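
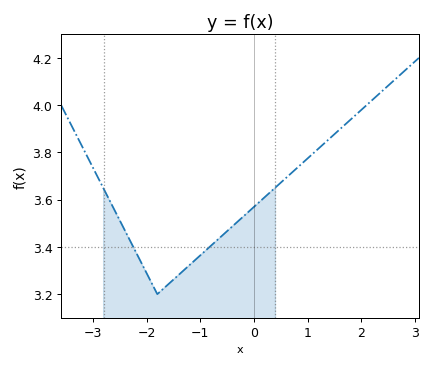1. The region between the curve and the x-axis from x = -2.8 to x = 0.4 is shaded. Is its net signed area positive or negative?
positive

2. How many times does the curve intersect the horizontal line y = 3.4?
2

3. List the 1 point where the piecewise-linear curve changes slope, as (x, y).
(-1.8, 3.2)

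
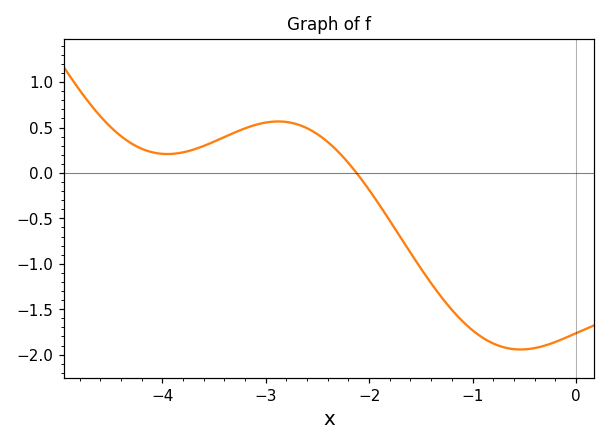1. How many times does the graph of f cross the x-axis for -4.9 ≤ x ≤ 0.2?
1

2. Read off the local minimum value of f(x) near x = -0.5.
-1.94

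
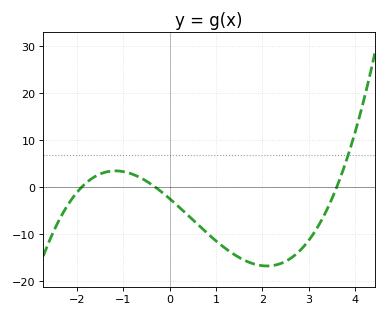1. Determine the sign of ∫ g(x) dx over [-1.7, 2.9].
negative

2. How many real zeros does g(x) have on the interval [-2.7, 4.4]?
3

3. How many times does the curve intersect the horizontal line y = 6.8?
1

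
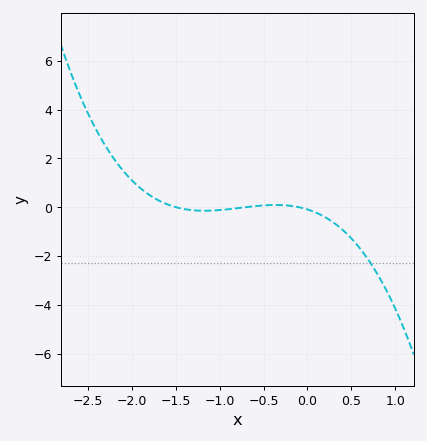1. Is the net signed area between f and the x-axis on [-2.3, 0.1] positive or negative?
positive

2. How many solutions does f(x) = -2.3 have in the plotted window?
1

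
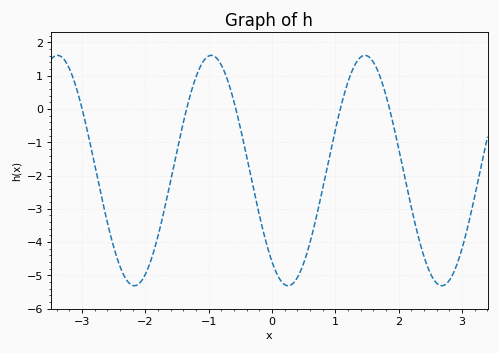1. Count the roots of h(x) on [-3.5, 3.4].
5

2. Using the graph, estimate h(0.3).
-5.29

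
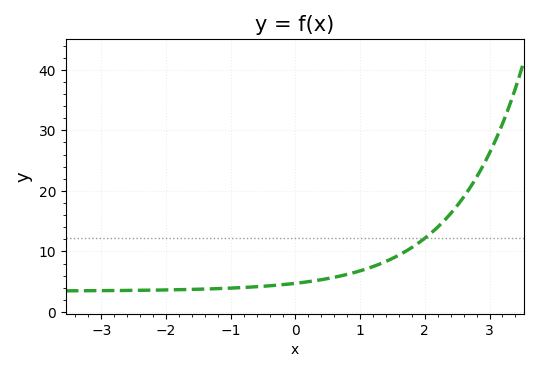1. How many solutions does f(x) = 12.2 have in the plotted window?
1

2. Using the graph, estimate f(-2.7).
4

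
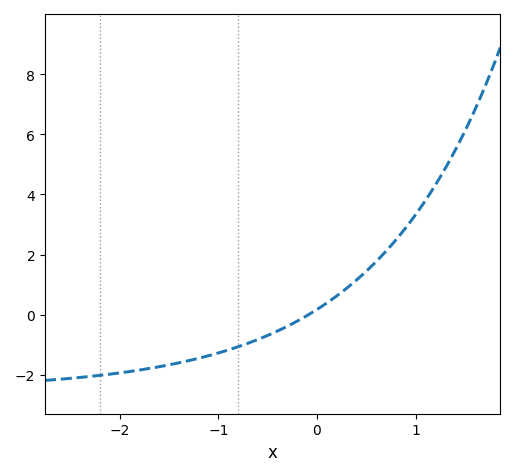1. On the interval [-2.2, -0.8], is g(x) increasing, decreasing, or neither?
increasing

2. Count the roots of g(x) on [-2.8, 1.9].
1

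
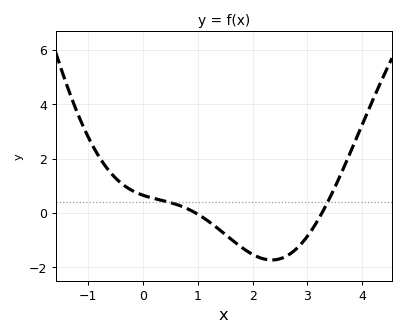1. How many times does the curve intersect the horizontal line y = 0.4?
2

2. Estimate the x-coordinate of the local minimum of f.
2.35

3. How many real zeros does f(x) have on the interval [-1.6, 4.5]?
2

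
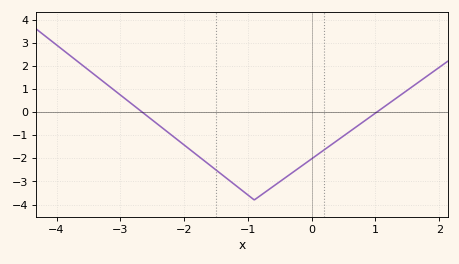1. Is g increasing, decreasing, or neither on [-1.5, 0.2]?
neither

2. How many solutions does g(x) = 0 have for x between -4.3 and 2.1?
2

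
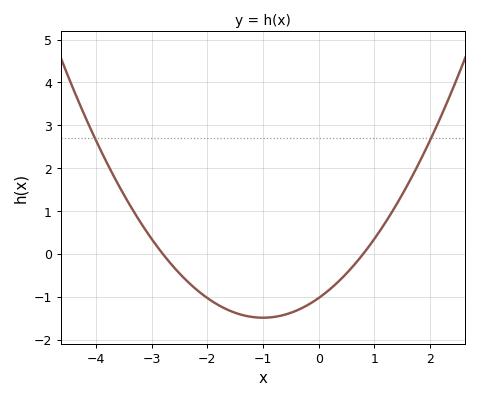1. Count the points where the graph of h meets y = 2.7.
2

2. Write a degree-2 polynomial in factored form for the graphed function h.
y = 0.46(x + 2.8)(x - 0.8)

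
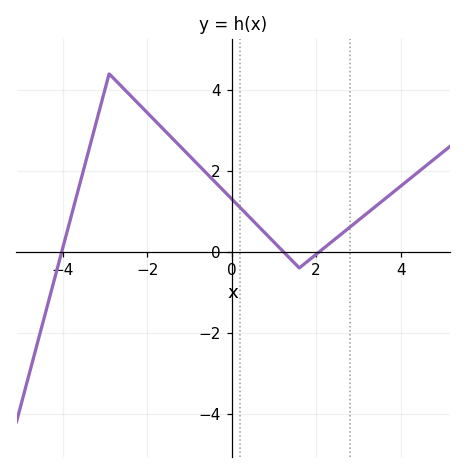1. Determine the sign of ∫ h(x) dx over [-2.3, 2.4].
positive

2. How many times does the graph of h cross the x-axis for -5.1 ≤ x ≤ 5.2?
3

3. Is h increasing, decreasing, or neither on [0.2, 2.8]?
neither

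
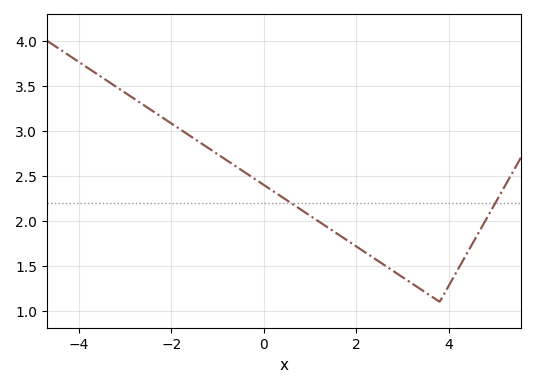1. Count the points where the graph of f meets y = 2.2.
2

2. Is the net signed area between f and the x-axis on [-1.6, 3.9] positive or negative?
positive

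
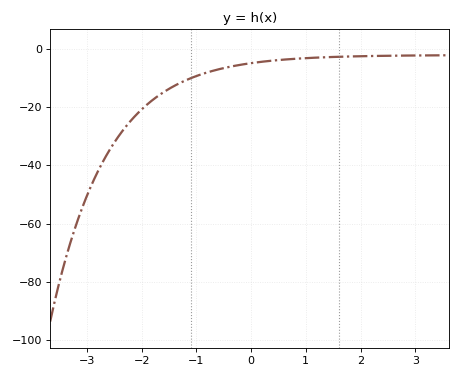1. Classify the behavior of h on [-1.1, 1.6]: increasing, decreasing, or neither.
increasing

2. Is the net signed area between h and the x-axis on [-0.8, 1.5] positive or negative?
negative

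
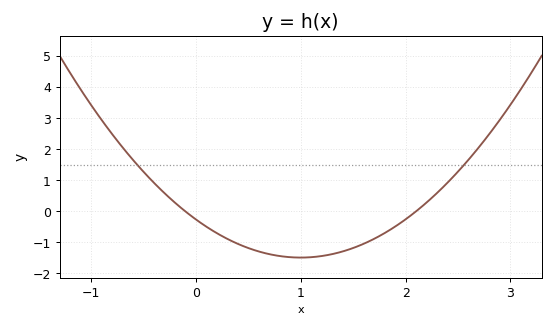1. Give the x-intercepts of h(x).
-0.1, 2.1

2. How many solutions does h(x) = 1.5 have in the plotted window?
2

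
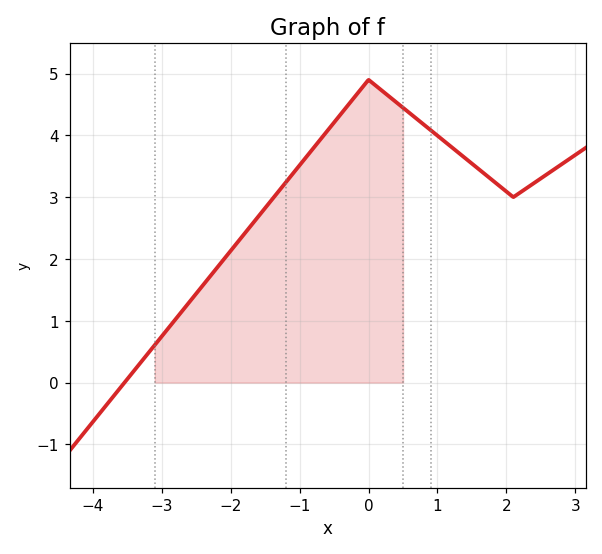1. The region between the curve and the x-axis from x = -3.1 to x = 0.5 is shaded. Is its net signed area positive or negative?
positive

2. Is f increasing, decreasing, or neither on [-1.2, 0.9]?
neither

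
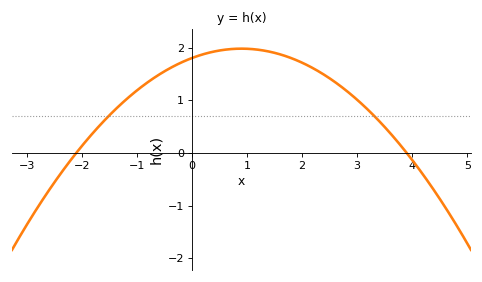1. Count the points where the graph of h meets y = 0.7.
2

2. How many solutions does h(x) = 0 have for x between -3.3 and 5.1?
2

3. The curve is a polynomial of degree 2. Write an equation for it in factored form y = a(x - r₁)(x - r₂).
y = -0.22(x + 2.1)(x - 3.9)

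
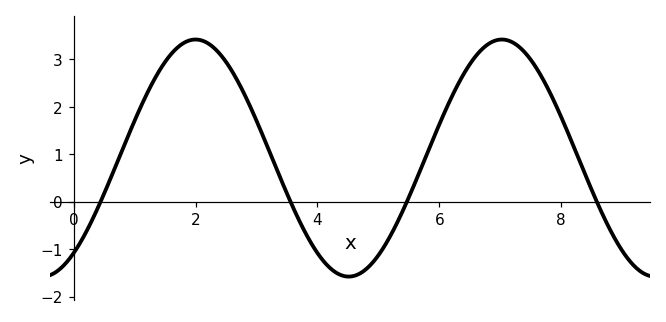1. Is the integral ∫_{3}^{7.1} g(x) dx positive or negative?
positive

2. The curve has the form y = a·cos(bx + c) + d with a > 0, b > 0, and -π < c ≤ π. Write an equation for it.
y = 2.5cos(1.2x - 2.5) + 0.92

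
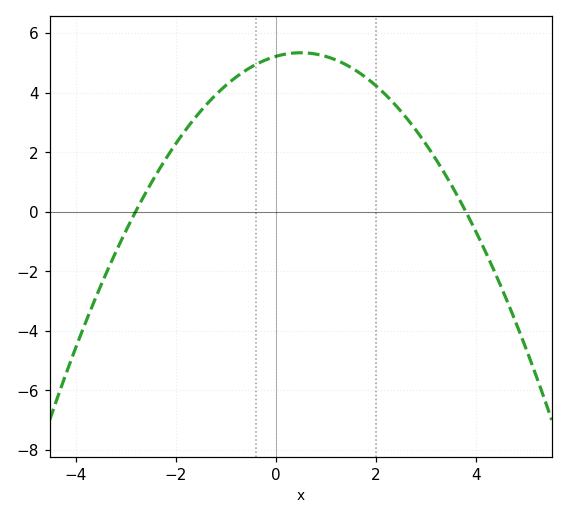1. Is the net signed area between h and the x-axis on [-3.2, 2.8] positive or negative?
positive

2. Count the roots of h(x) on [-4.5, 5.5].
2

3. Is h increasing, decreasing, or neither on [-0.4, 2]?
neither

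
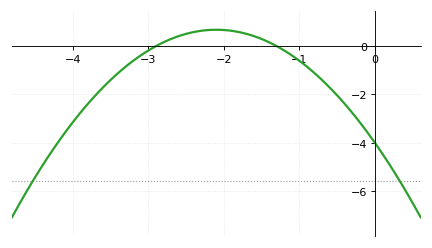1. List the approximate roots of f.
-2.9, -1.3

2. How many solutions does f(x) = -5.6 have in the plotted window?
2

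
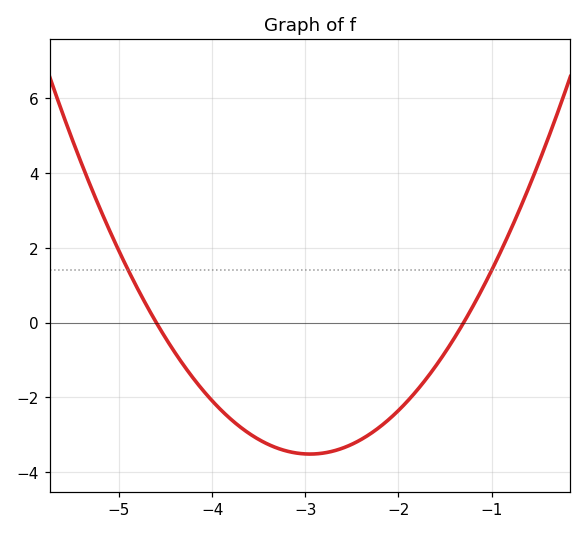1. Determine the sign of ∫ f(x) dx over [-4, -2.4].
negative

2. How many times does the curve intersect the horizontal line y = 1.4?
2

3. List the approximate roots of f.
-4.6, -1.3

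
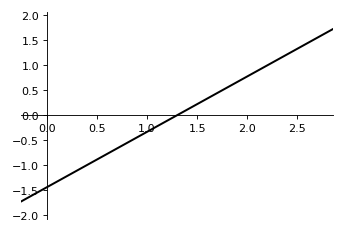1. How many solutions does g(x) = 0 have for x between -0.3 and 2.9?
1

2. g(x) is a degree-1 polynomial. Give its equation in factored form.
y = 1.11(x - 1.3)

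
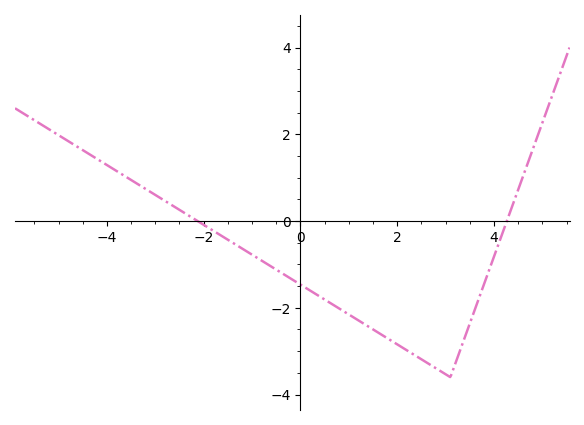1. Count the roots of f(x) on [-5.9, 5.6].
2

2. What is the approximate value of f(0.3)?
-1.6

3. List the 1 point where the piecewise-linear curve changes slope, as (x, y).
(3.1, -3.6)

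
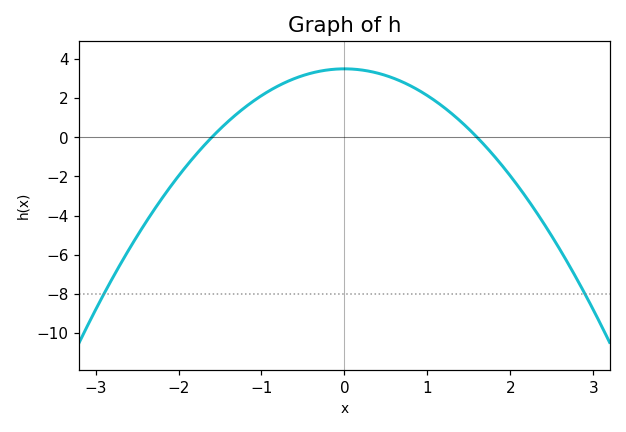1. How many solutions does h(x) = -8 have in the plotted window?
2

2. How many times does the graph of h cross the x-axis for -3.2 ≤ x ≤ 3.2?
2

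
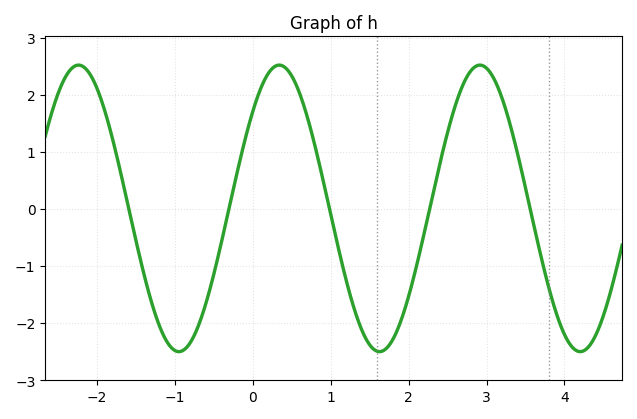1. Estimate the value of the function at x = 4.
-2.2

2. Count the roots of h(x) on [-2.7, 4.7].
5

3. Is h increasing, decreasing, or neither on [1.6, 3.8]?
neither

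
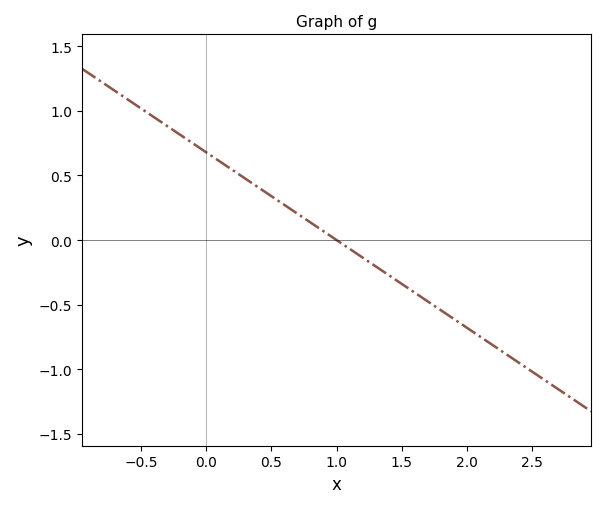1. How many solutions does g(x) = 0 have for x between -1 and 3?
1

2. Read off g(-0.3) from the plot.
0.884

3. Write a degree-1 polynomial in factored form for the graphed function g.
y = -0.68(x - 1)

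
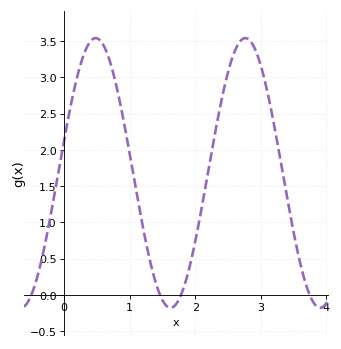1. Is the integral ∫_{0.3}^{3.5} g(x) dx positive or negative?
positive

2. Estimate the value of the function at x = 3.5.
0.871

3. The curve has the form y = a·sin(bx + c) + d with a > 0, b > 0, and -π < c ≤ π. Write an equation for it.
y = 1.86sin(2.75x + 0.25) + 1.68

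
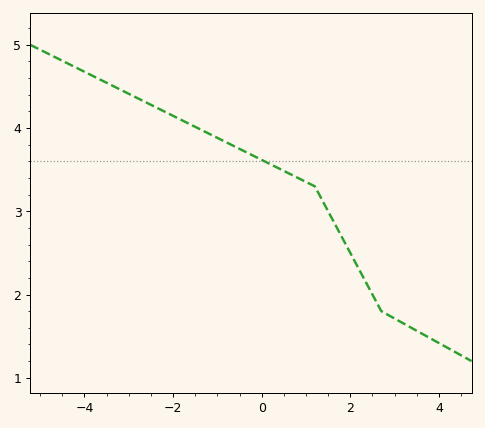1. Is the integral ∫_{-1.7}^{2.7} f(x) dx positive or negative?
positive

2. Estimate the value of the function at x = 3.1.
1.68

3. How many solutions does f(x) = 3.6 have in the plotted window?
1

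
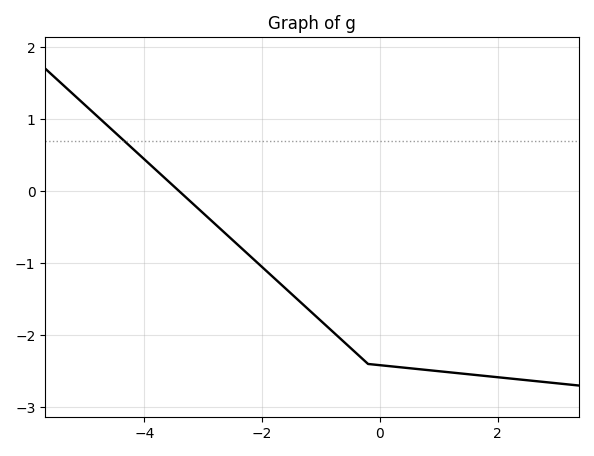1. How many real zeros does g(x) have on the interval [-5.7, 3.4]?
1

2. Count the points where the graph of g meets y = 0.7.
1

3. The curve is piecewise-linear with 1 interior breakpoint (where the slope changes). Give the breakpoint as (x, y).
(-0.2, -2.4)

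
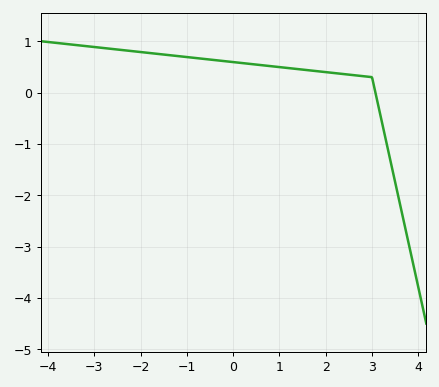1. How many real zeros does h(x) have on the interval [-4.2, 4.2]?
1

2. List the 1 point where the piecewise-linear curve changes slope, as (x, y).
(3, 0.3)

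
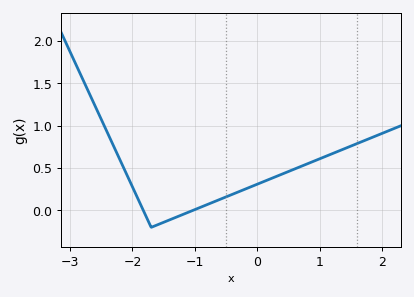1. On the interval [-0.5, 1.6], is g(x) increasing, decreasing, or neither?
increasing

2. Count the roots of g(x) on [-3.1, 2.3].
2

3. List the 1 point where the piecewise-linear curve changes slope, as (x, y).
(-1.7, -0.2)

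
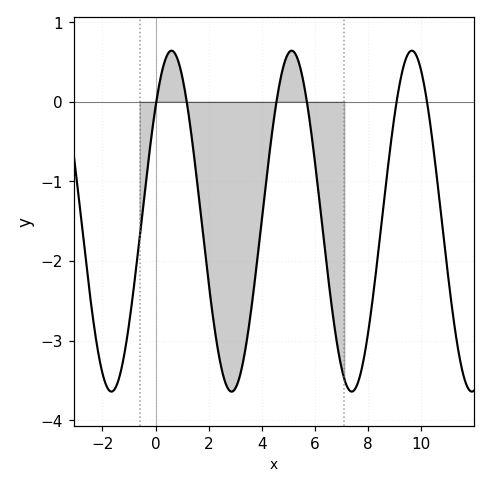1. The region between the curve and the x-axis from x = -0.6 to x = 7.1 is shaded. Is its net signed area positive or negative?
negative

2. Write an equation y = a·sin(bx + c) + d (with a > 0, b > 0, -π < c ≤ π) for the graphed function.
y = 2.14sin(1.4x + 0.74) - 1.5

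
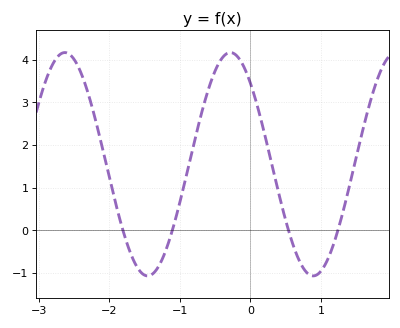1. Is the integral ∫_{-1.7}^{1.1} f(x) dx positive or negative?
positive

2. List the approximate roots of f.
-1.81, -1.11, 0.538, 1.24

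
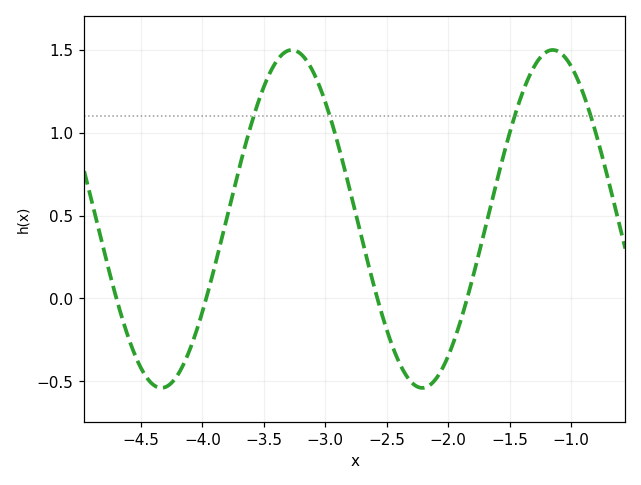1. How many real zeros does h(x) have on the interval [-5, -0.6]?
4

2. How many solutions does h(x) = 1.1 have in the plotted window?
4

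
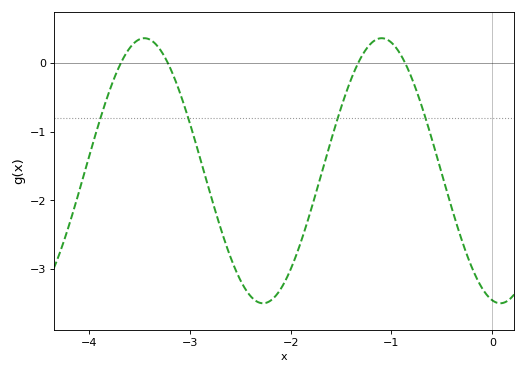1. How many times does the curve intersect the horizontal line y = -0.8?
4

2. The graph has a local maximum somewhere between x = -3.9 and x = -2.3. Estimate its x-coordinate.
-3.45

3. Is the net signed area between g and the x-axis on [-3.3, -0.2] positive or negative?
negative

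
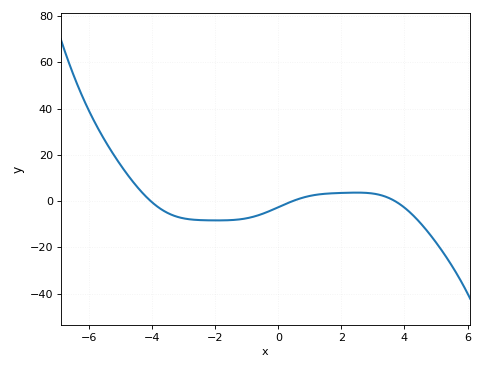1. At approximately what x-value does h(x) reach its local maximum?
2.5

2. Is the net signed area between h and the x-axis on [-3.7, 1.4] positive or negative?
negative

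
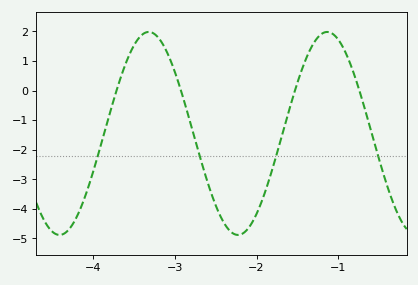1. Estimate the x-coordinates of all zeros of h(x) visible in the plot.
-3.71, -2.92, -1.53, -0.742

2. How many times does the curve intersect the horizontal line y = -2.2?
4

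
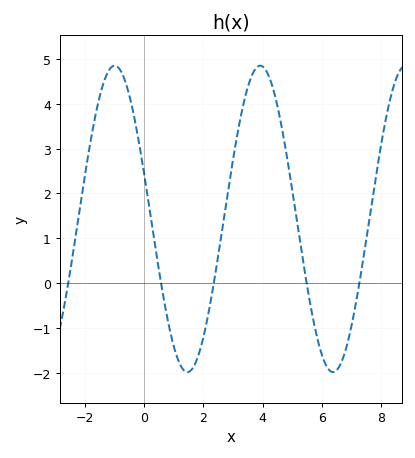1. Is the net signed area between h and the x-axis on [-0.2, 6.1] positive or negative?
positive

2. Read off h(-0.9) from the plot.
4.83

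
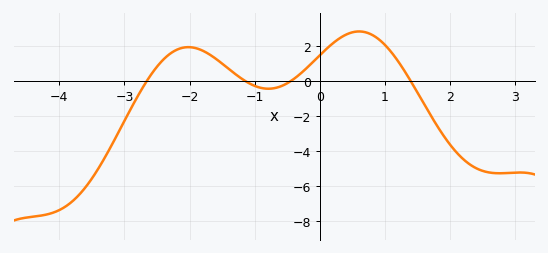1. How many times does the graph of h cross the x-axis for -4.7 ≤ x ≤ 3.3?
4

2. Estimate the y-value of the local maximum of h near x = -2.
2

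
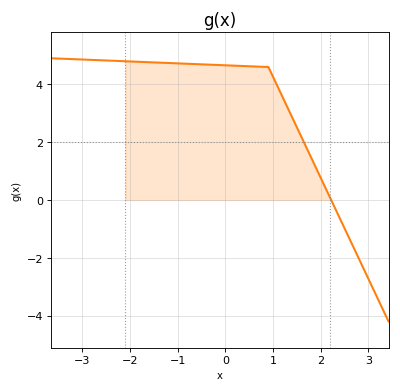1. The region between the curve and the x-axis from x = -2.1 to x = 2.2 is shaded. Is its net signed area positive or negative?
positive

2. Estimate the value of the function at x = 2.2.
0.063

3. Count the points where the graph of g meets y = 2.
1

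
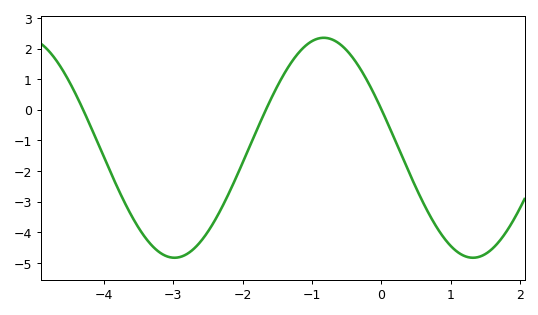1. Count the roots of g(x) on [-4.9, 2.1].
3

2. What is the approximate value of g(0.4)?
-2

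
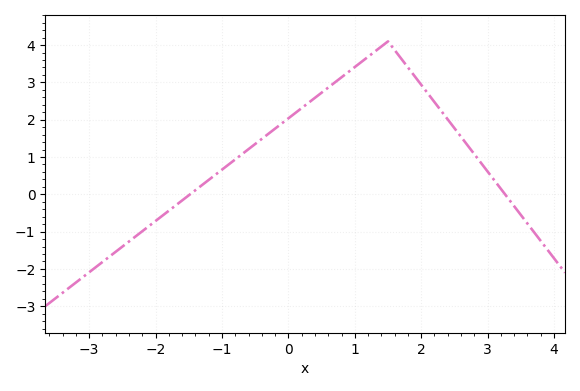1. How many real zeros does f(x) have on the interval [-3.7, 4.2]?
2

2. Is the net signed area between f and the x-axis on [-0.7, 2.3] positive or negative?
positive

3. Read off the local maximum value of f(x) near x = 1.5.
4.1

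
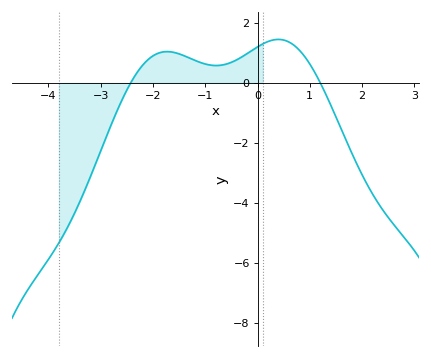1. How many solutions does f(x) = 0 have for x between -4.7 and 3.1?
2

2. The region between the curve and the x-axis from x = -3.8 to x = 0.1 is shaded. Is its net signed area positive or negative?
negative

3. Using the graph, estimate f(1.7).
-1.94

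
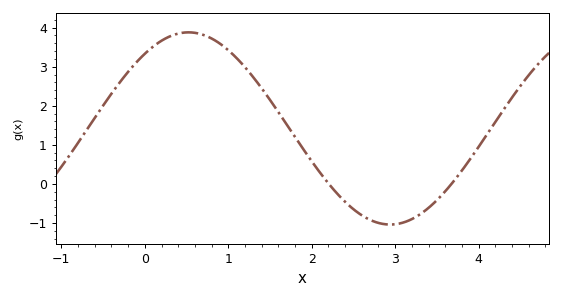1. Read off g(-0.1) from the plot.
3.11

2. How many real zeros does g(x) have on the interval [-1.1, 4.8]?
2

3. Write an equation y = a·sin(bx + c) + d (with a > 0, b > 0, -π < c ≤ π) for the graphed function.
y = 2.46sin(1.3x + 0.89) + 1.42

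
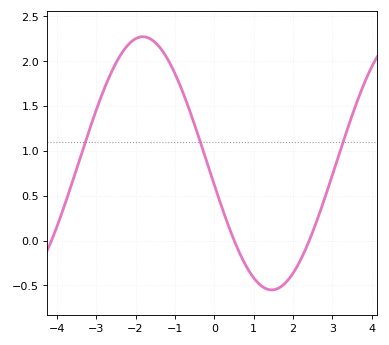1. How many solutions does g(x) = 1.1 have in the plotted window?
3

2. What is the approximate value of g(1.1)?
-0.467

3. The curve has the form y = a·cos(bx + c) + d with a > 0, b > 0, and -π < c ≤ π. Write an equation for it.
y = 1.41cos(0.96x + 1.74) + 0.86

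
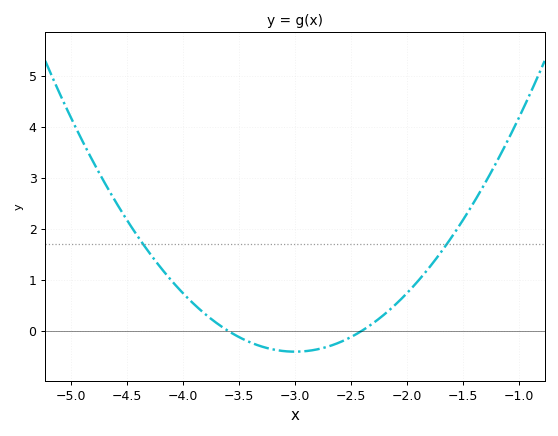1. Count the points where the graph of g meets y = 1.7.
2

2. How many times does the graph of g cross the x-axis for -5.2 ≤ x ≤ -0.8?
2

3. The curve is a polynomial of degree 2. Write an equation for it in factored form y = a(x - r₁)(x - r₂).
y = 1.15(x + 3.6)(x + 2.4)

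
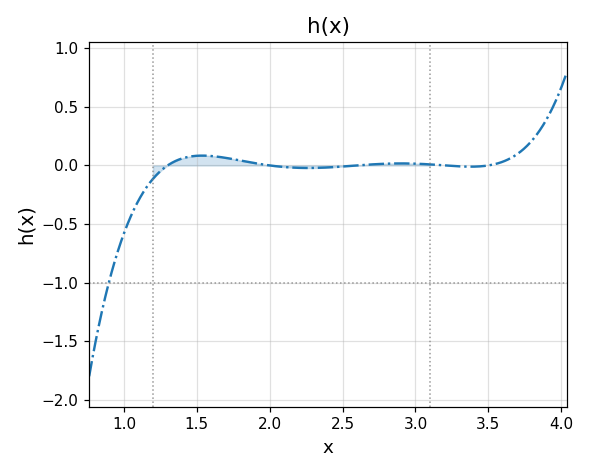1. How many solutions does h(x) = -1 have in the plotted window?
1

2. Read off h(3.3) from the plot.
0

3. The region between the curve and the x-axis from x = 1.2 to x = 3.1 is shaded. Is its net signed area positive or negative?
positive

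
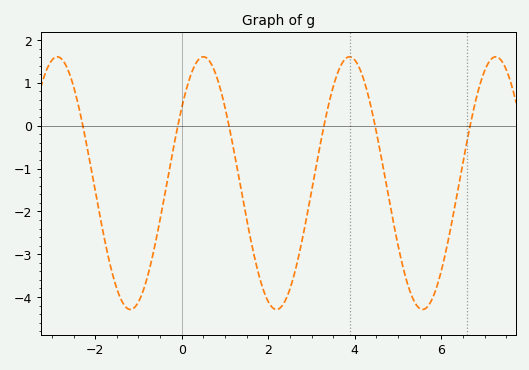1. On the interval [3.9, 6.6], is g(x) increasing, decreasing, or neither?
neither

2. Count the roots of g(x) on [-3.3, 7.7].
6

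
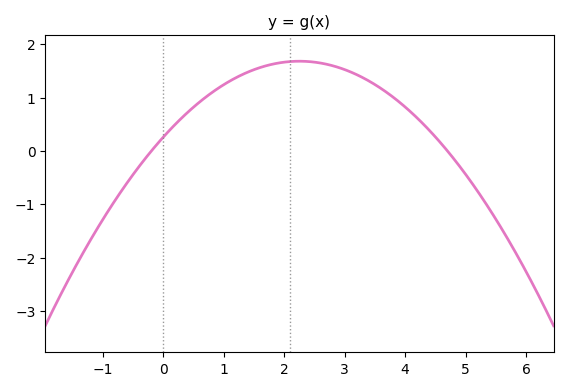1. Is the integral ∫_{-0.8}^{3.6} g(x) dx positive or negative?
positive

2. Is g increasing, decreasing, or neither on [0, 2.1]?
increasing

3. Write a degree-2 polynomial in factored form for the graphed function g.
y = -0.28(x + 0.2)(x - 4.7)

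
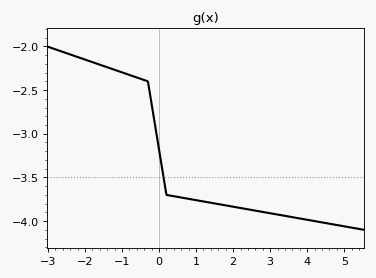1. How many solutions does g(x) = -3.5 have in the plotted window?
1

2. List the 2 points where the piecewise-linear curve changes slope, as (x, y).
(-0.3, -2.4); (0.2, -3.7)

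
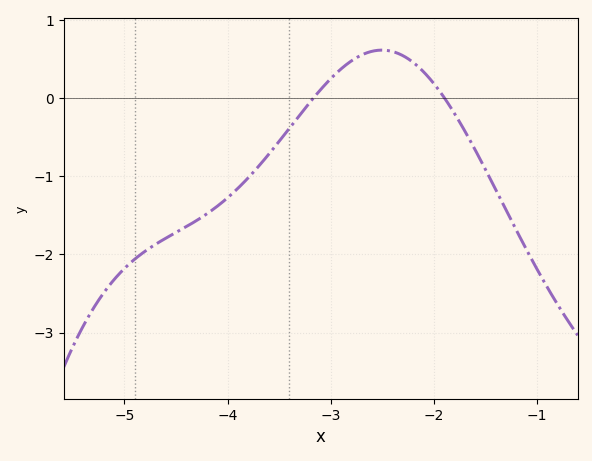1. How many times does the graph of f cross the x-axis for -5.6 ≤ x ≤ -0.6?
2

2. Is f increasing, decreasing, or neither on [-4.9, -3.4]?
increasing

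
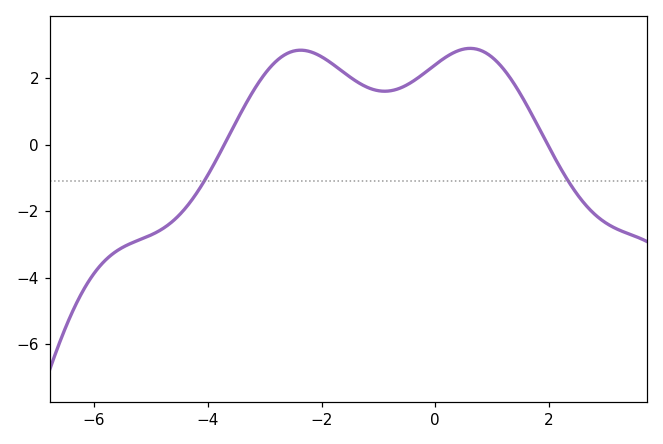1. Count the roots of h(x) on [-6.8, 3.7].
2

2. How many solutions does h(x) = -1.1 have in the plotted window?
2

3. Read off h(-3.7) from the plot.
0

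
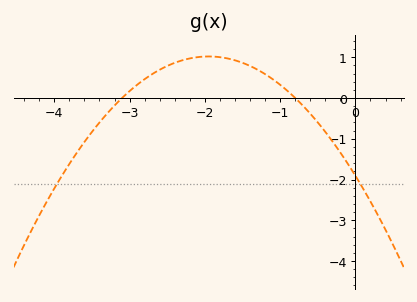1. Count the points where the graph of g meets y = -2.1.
2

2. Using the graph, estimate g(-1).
0.3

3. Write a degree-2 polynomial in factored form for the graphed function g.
y = -0.77(x + 3.1)(x + 0.8)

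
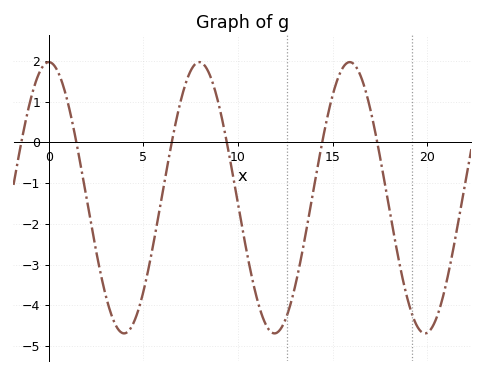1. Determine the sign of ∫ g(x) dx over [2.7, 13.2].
negative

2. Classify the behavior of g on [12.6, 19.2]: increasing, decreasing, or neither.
neither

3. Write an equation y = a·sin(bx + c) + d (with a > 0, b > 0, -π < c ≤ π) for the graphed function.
y = 3.33sin(0.79x + 1.6) - 1.36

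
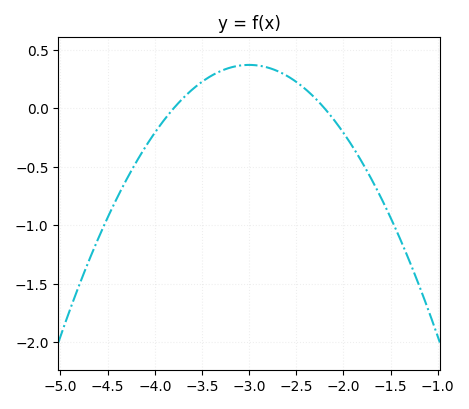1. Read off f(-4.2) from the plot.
-0.45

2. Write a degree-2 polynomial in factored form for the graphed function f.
y = -0.58(x + 3.8)(x + 2.2)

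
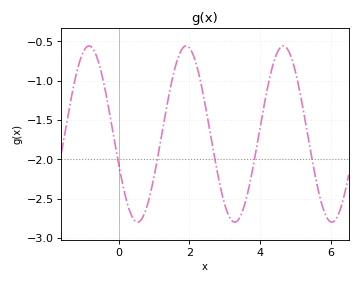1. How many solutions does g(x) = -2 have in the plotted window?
5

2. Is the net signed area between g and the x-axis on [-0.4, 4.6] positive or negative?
negative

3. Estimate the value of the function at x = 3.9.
-1.84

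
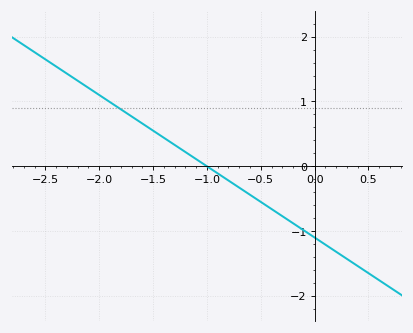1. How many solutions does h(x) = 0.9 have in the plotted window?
1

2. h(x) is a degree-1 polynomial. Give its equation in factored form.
y = -1.1(x + 1)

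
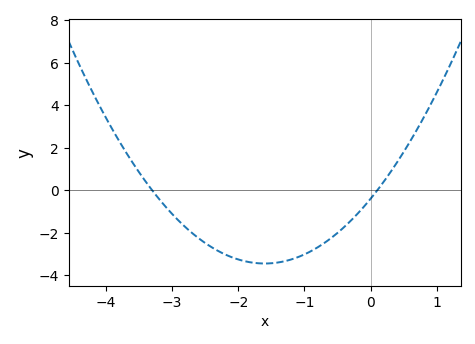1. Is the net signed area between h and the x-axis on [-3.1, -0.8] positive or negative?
negative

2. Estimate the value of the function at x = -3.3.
0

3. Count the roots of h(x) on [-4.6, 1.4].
2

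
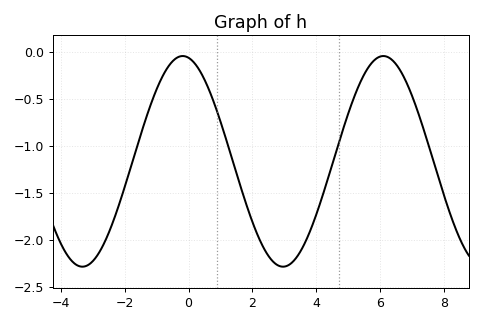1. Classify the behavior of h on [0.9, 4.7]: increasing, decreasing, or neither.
neither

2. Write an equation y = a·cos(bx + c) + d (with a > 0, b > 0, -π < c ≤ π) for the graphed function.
y = 1.12cos(1x + 0.182) - 1.16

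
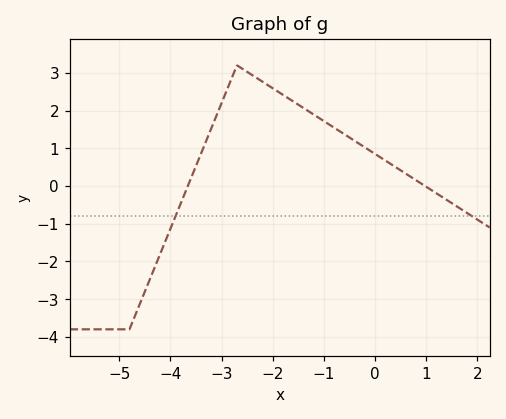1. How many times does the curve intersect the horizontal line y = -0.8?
2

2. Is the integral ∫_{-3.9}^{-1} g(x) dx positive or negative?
positive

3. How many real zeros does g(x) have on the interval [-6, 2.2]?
2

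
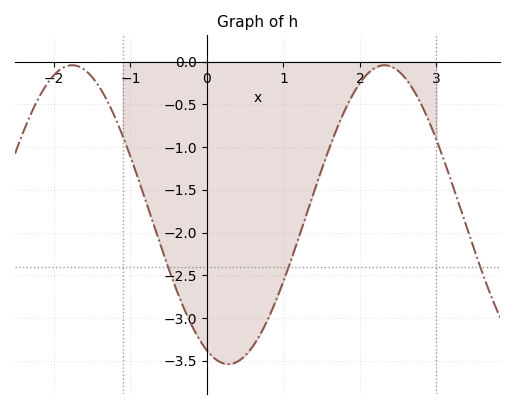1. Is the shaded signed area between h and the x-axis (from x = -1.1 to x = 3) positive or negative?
negative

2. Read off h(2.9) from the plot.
-0.7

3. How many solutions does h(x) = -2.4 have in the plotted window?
3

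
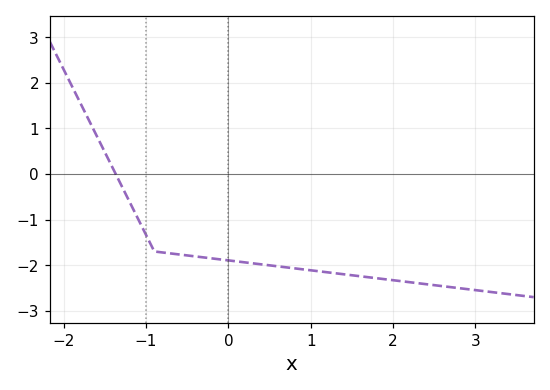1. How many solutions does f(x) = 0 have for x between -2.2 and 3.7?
1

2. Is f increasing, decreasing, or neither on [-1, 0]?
decreasing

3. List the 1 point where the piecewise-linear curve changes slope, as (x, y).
(-0.9, -1.7)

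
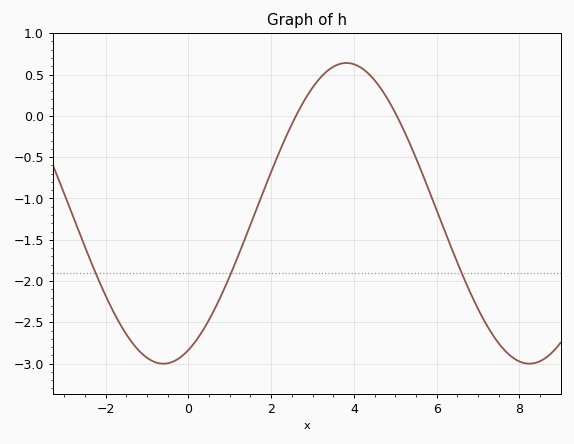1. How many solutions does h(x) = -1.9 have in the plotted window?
3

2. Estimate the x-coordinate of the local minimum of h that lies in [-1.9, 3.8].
-0.6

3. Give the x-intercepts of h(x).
2.6, 5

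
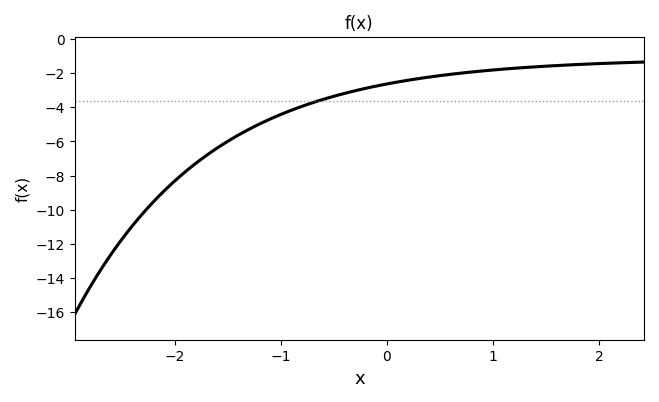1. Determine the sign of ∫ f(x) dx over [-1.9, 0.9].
negative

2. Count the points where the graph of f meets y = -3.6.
1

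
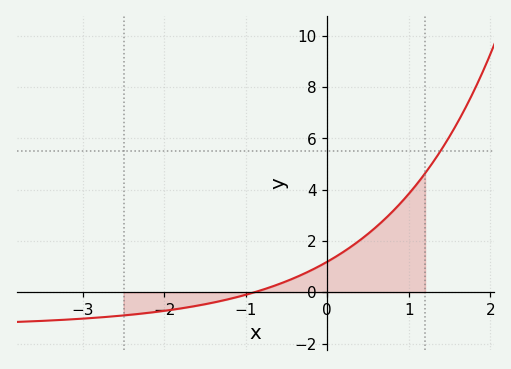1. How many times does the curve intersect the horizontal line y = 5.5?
1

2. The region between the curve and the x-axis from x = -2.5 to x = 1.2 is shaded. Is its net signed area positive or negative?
positive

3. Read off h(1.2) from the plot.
4.64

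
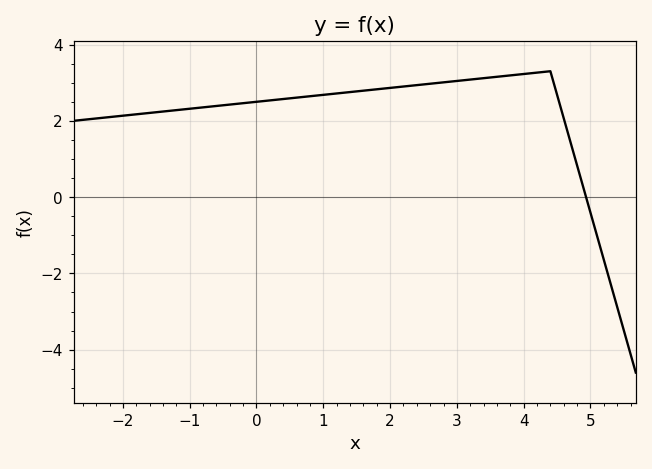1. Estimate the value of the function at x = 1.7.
2.8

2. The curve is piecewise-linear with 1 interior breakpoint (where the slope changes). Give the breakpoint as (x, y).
(4.4, 3.3)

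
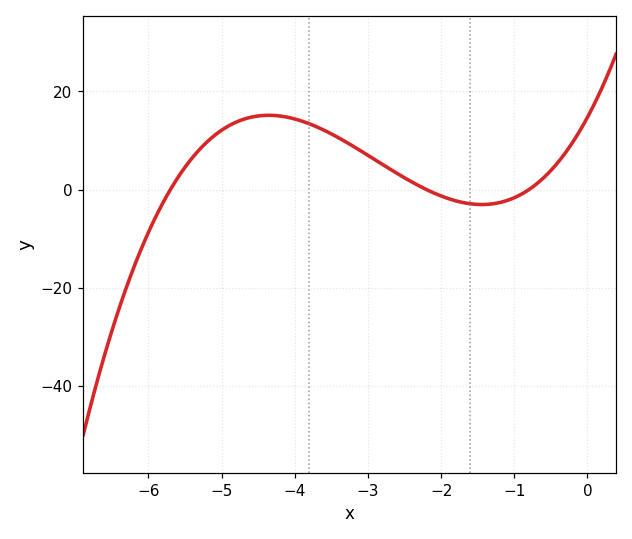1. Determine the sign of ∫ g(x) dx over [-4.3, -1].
positive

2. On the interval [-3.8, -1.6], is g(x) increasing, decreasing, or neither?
decreasing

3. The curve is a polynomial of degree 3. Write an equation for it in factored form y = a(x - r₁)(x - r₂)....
y = 1.47(x + 5.7)(x + 2.2)(x + 0.8)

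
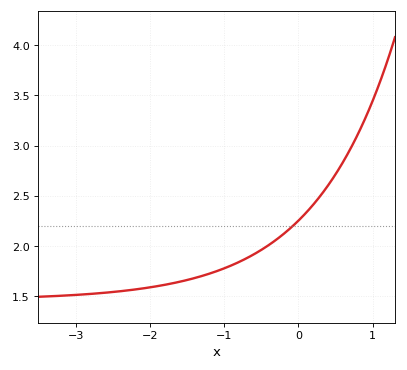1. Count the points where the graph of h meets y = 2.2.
1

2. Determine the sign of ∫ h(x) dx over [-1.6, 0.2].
positive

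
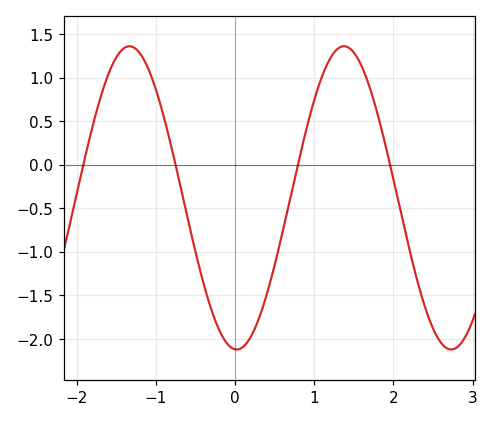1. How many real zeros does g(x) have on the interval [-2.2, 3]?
4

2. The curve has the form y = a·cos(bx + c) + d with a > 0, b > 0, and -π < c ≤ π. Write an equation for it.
y = 1.74cos(2.32x + 3.09) - 0.38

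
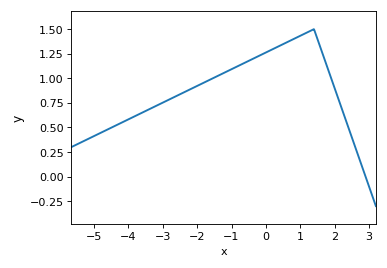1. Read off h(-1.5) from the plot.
1.01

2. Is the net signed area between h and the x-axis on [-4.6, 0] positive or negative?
positive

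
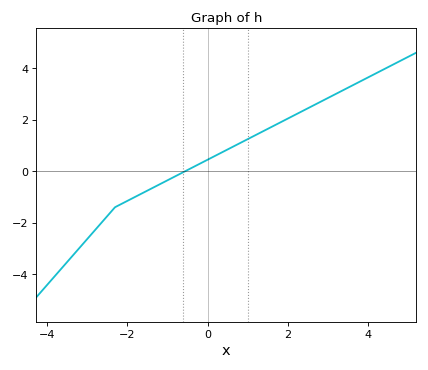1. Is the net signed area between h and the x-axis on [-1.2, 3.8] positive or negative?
positive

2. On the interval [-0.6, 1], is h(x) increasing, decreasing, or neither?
increasing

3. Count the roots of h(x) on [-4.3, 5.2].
1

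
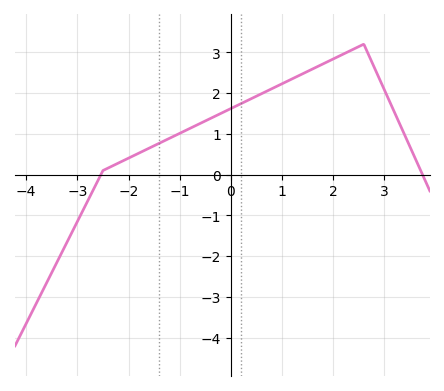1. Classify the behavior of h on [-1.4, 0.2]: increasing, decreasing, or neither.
increasing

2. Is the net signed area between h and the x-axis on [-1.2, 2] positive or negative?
positive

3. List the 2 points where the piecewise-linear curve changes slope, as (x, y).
(-2.5, 0.1); (2.6, 3.2)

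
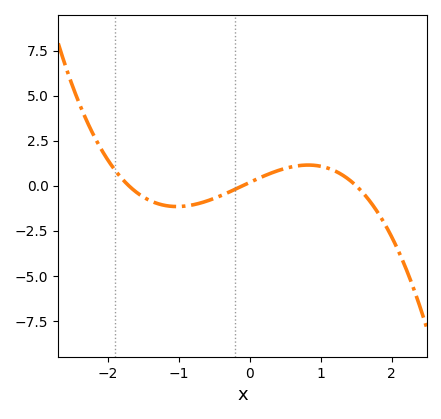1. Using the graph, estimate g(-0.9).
-1.2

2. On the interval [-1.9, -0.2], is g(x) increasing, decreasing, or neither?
neither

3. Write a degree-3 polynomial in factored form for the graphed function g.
y = -0.73(x + 1.7)(x + 0.1)(x - 1.5)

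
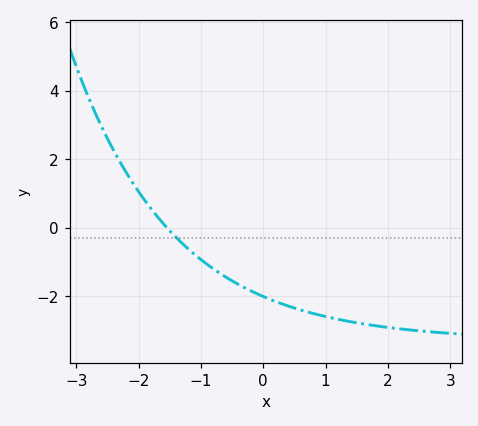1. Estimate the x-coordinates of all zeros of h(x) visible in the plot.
-1.55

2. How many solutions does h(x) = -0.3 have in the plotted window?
1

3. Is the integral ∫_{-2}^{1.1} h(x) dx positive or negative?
negative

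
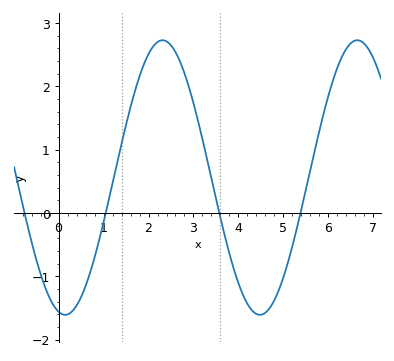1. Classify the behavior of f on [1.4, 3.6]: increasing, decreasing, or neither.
neither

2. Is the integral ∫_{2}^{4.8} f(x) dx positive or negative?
positive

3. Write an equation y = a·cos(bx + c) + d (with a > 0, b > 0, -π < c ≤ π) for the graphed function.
y = 2.17cos(1.4x + 2.9) + 0.56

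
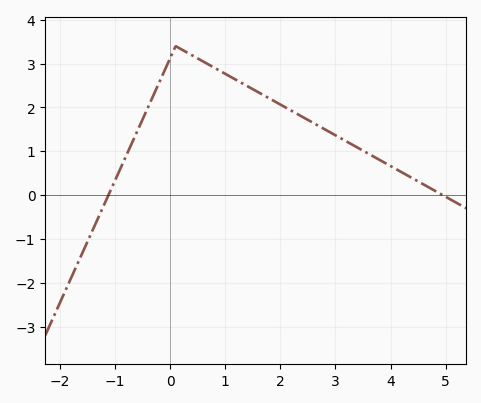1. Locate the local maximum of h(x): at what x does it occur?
0.2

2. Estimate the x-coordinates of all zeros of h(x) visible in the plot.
-1.2, 5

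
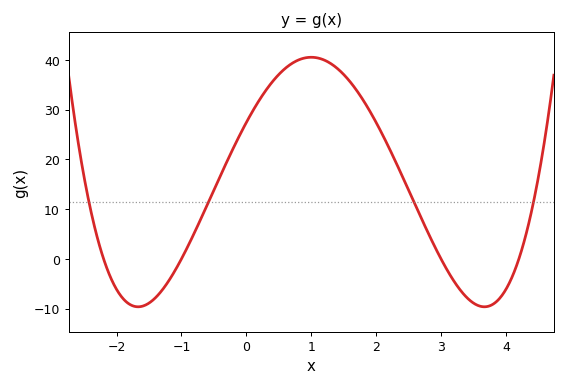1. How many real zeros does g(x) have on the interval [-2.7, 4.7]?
4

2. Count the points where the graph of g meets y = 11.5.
4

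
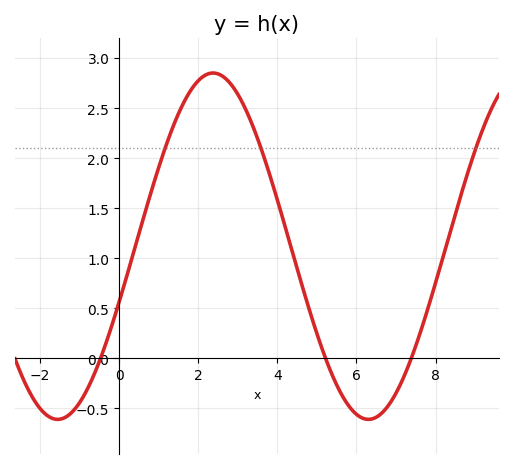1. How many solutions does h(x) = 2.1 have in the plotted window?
3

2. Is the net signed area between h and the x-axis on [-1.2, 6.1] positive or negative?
positive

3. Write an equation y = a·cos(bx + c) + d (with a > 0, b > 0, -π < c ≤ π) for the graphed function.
y = 1.73cos(0.8x - 1.9) + 1.12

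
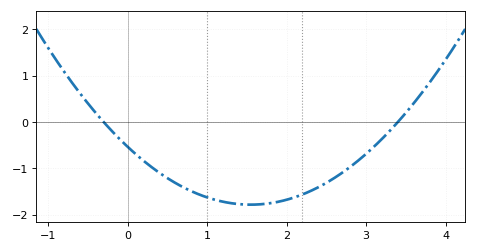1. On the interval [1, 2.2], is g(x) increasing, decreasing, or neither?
neither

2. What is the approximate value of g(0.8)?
-1.49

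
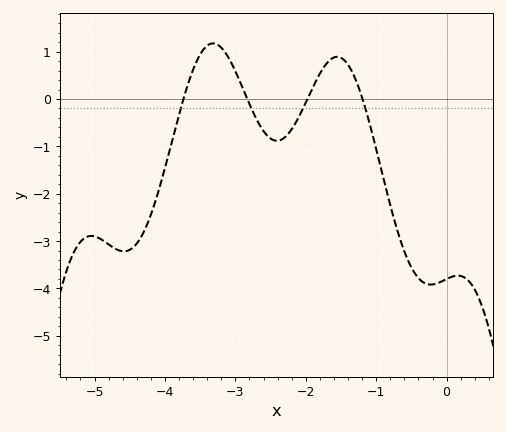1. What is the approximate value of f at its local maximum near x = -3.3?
1.2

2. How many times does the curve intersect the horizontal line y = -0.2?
4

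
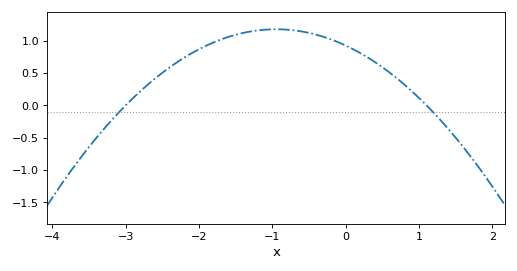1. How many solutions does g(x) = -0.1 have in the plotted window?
2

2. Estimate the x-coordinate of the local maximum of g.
-0.9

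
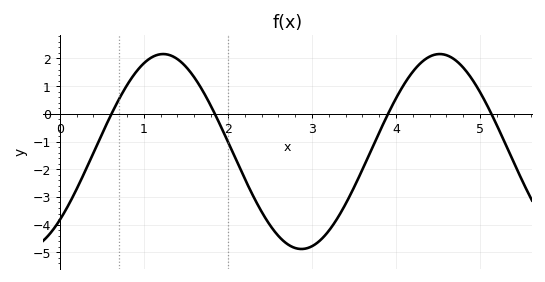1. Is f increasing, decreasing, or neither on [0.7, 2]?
neither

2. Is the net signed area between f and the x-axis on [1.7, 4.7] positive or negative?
negative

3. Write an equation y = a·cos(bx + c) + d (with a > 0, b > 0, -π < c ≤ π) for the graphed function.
y = 3.52cos(1.91x - 2.35) - 1.36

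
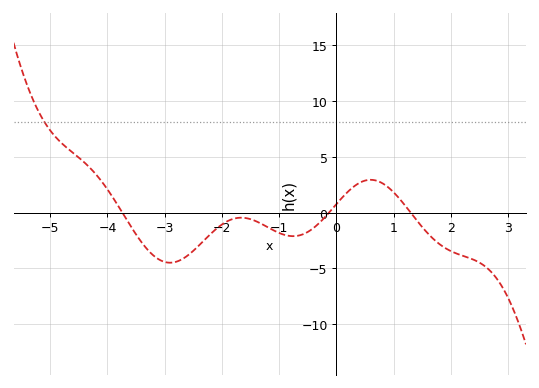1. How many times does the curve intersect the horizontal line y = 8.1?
1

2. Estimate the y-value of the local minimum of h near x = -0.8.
-2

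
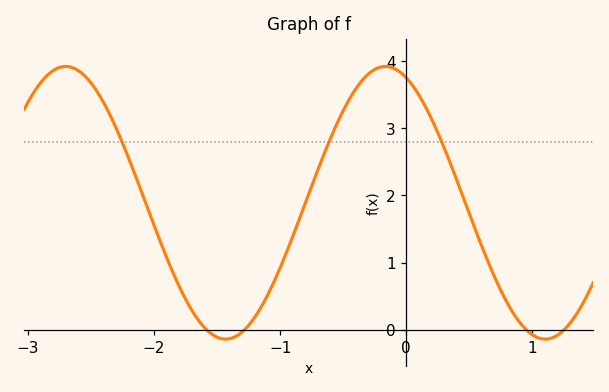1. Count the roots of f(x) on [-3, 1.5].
4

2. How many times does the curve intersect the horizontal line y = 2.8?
3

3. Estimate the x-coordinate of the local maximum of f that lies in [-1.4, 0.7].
-0.2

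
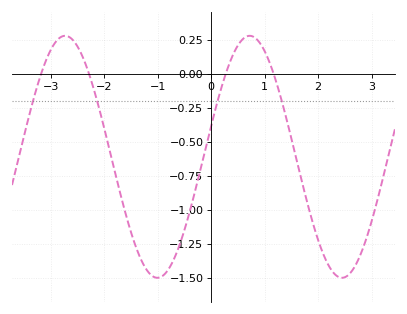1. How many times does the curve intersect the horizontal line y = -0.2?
4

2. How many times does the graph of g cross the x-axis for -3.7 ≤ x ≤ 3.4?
4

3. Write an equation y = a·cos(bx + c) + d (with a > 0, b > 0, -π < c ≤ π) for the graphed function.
y = 0.89cos(1.82x - 1.31) - 0.61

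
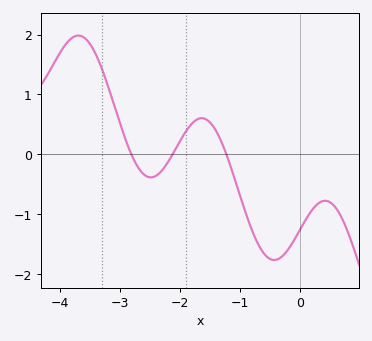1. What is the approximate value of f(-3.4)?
1.7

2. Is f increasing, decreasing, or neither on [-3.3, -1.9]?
neither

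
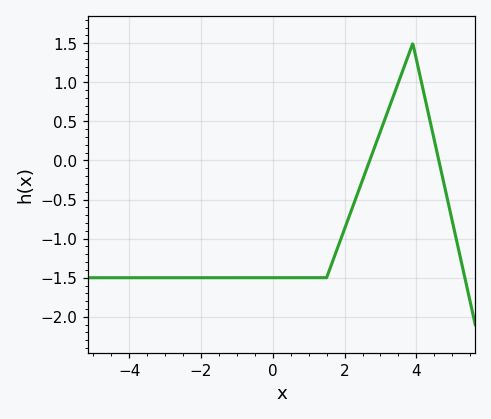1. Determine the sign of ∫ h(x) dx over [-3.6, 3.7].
negative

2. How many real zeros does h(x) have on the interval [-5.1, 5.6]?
2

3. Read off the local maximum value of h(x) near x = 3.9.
1.5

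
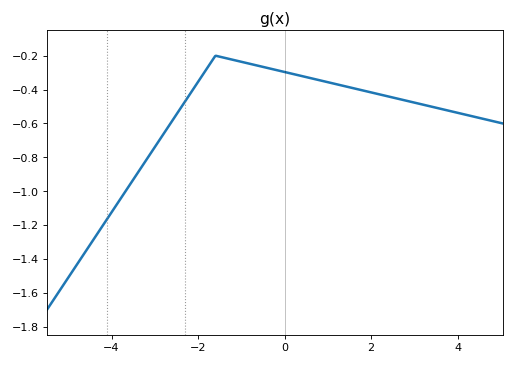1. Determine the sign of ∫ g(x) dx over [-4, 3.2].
negative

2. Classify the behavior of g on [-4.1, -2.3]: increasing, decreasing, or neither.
increasing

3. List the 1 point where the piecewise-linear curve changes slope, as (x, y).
(-1.6, -0.2)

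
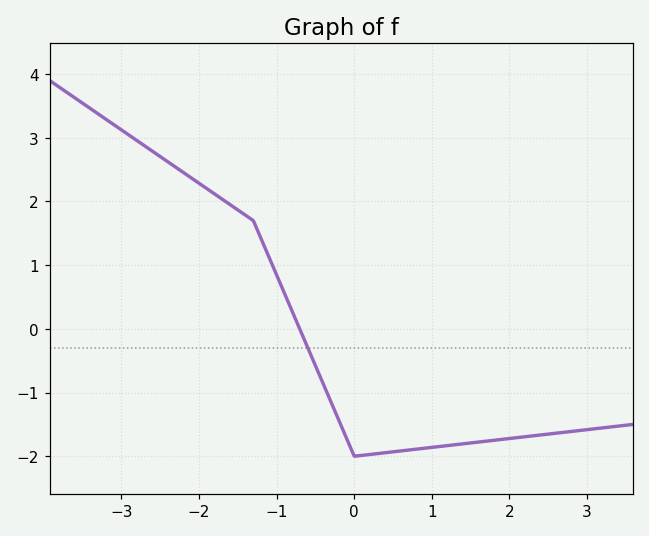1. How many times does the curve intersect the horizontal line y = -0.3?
1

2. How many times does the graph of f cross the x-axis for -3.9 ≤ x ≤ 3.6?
1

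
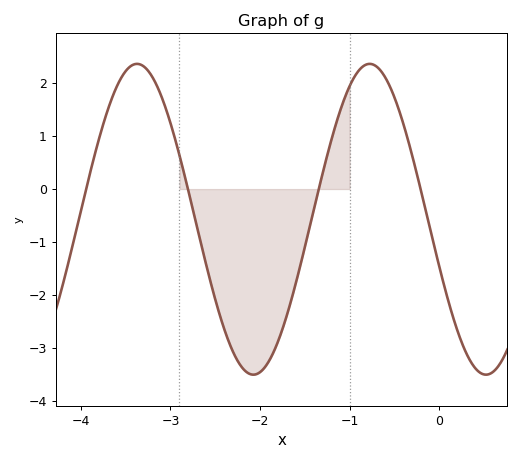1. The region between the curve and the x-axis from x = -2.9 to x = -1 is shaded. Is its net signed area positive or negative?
negative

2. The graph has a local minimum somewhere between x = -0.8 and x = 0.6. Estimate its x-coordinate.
0.521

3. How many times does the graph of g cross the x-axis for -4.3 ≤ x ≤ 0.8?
4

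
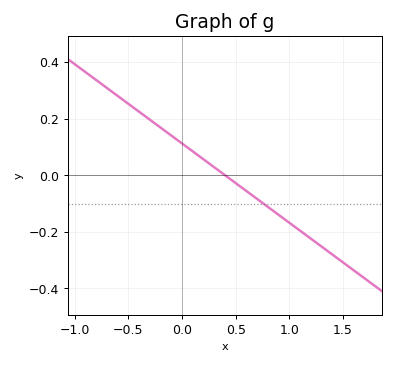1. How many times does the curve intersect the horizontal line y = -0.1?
1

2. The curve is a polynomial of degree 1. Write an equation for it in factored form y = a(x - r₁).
y = -0.28(x - 0.4)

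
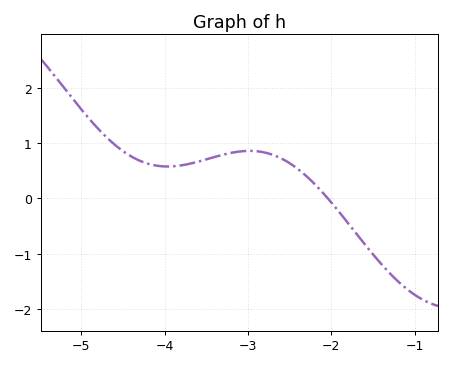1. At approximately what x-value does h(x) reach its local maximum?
-3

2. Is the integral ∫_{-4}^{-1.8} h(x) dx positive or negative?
positive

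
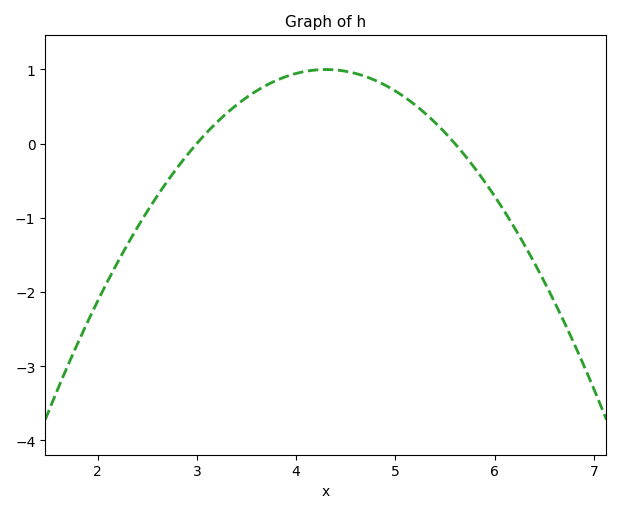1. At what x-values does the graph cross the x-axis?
3, 5.6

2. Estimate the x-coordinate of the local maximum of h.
4.3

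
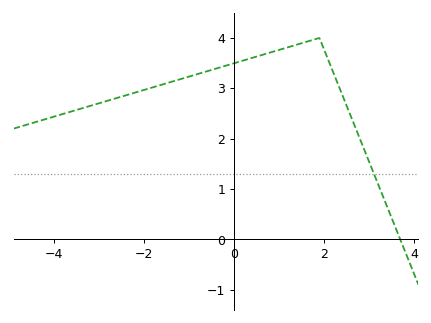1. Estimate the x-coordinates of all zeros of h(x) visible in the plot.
3.6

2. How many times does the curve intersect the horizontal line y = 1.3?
1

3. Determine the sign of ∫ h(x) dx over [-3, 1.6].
positive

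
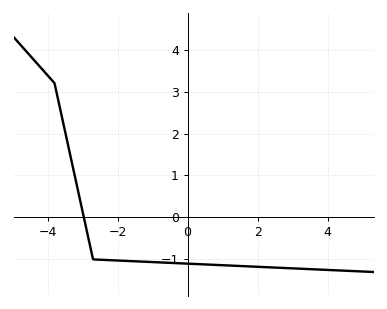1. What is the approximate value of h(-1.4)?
-1.05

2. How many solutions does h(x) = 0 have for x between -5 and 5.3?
1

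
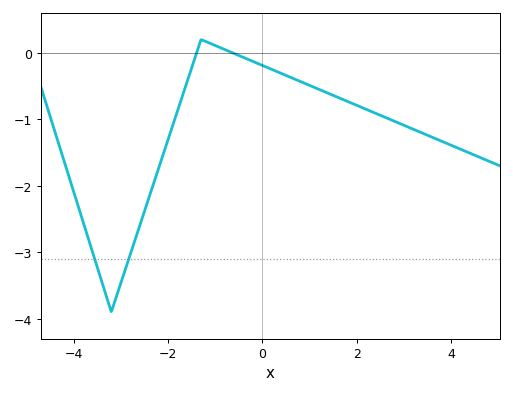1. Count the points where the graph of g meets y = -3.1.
2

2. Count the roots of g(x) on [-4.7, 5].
2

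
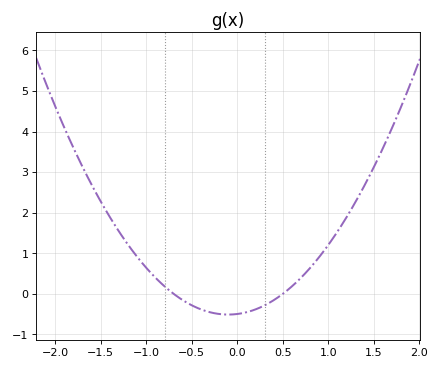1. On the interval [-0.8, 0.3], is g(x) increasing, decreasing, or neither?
neither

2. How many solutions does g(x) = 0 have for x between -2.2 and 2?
2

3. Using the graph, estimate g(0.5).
0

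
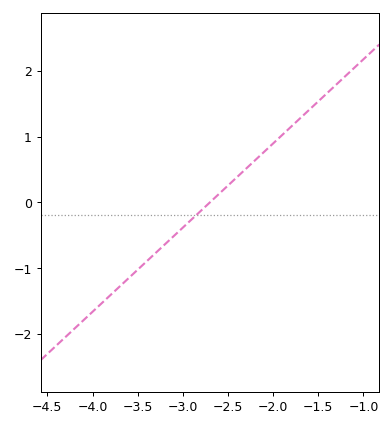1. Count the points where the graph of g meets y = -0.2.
1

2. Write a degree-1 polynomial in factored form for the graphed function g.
y = 1.28(x + 2.7)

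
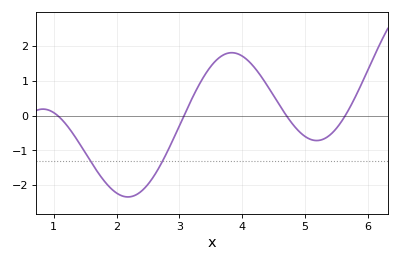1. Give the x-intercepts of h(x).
1.1, 3.1, 4.7, 5.6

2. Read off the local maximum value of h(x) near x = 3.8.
1.8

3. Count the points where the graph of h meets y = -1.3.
2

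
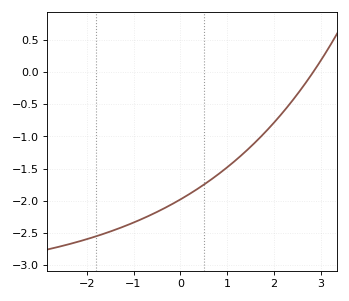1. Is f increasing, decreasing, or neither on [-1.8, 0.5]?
increasing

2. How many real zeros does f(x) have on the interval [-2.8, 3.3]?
1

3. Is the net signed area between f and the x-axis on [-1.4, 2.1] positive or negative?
negative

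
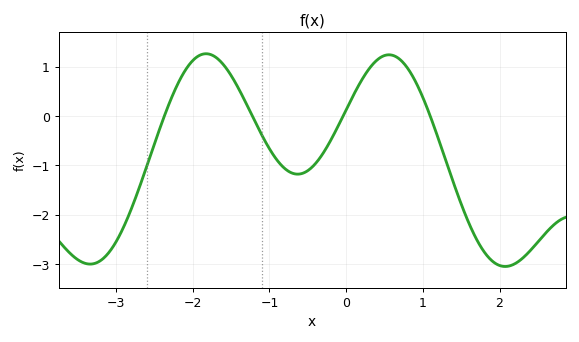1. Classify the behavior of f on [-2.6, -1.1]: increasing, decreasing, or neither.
neither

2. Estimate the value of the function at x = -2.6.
-1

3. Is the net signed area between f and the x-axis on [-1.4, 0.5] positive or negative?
negative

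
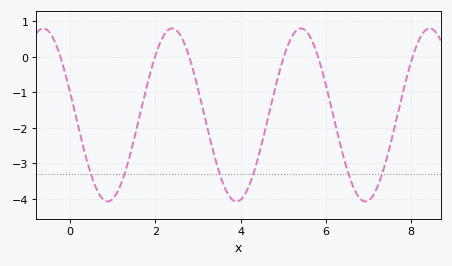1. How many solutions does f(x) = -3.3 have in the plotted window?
6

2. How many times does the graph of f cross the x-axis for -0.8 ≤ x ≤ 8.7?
6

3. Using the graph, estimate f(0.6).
-3.7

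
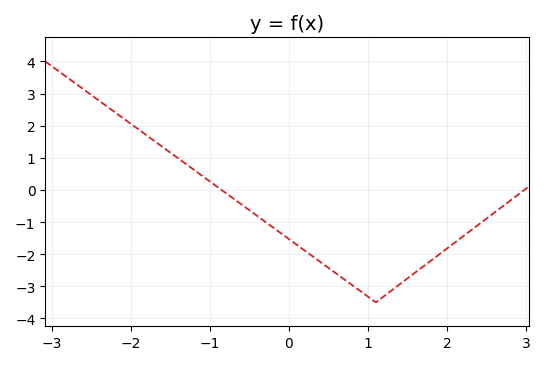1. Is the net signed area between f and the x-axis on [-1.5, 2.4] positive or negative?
negative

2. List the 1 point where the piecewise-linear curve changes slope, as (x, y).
(1.1, -3.5)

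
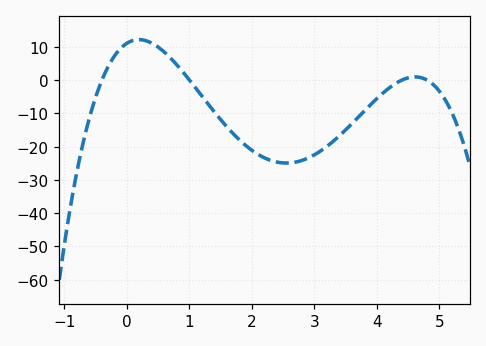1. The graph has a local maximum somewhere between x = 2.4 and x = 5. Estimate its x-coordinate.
4.6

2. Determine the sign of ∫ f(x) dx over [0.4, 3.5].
negative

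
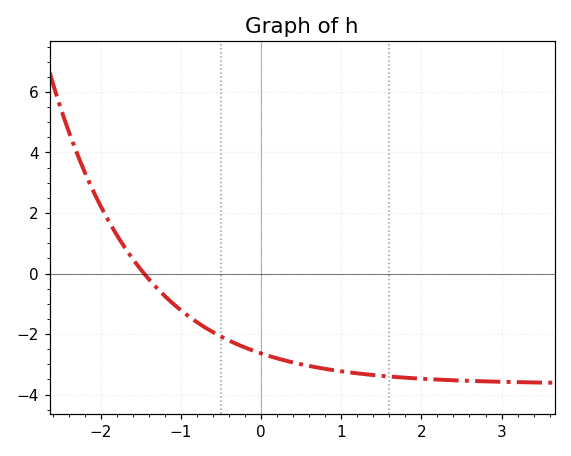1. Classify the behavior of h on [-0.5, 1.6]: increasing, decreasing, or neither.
decreasing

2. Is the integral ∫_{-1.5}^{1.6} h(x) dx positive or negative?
negative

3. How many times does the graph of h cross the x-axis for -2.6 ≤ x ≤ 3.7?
1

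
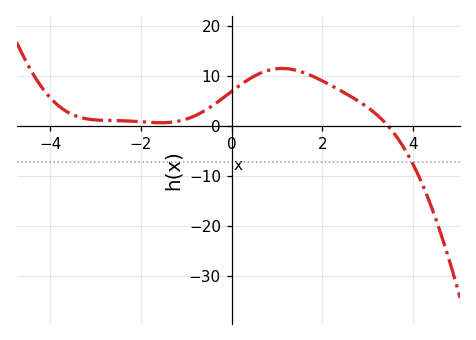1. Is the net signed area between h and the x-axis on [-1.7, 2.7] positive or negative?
positive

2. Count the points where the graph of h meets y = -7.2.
1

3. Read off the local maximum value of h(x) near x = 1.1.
11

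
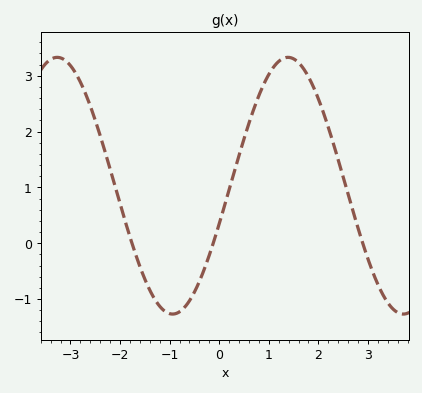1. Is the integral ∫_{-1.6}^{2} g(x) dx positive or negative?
positive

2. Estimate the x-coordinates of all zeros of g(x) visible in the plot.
-1.76, -0.121, 2.89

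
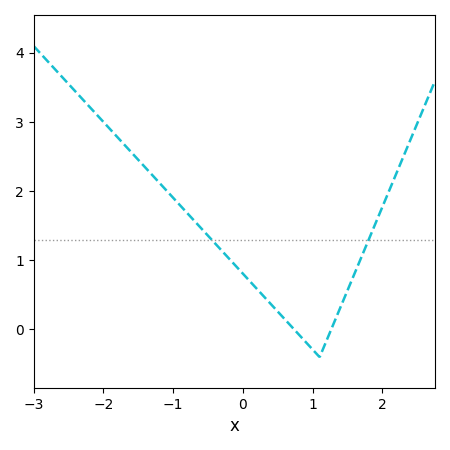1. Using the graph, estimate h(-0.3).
1.14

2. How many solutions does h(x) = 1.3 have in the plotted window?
2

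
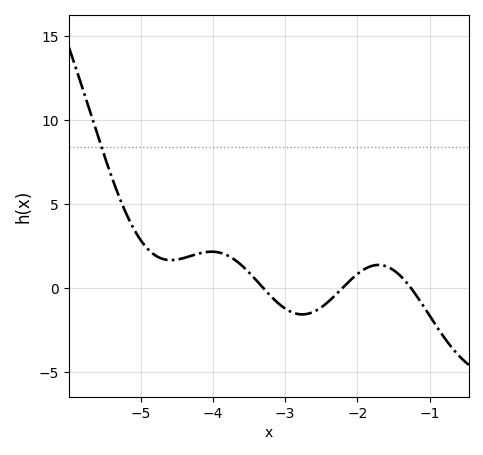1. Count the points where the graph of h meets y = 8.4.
1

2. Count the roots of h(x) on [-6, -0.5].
3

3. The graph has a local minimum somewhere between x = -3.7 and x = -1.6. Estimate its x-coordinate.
-2.8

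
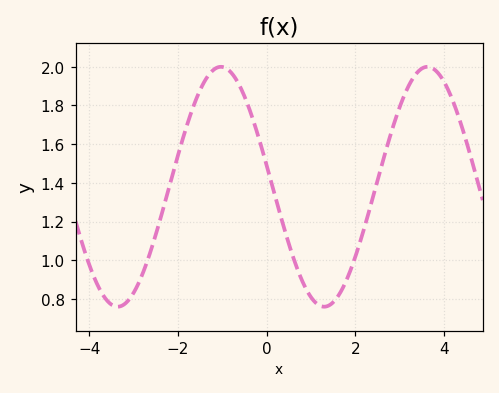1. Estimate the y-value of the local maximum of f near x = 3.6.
2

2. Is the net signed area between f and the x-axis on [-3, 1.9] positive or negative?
positive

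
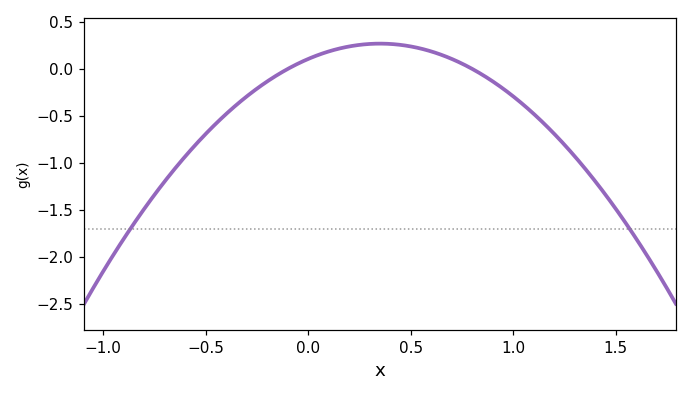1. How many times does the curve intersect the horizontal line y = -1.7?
2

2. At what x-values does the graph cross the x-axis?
-0.1, 0.8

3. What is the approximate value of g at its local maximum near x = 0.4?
0.269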